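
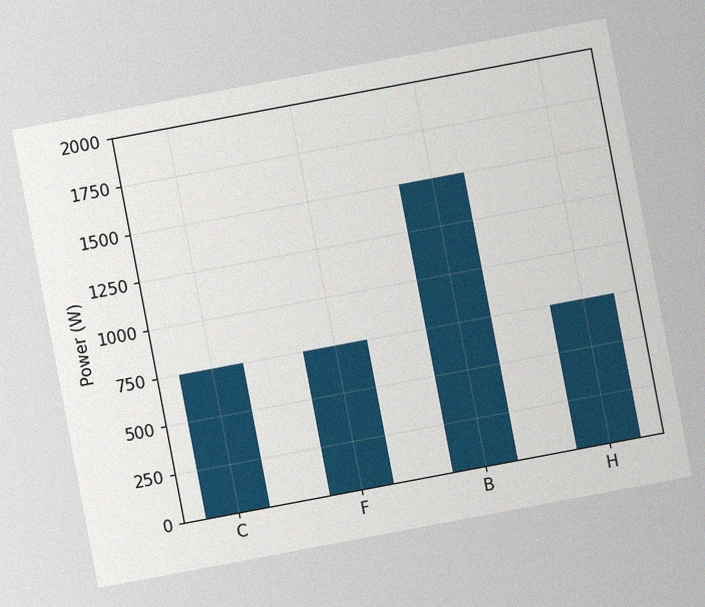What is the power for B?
1500W

The chart is tilted about 11° counter-clockwise, with some photo noise. Reading along the chart's y-axis, the B bar reaches 1500W.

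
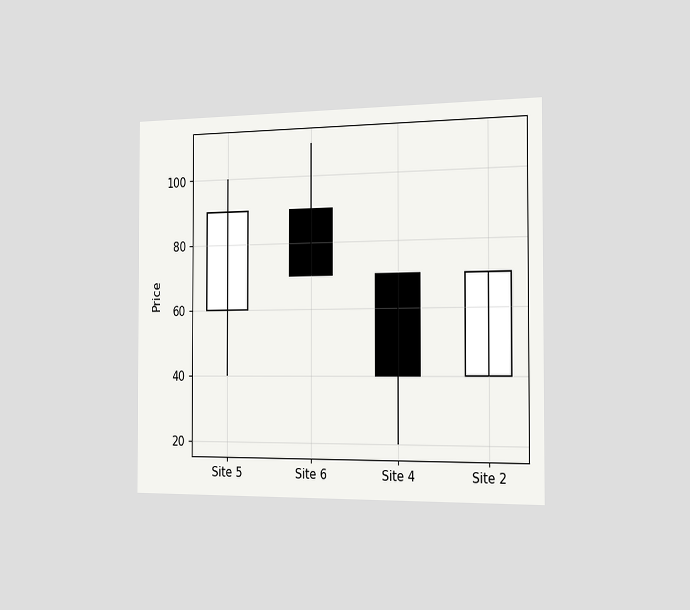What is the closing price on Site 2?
The chart is viewed slightly from the right. The Site 2 candle closes at 70.

70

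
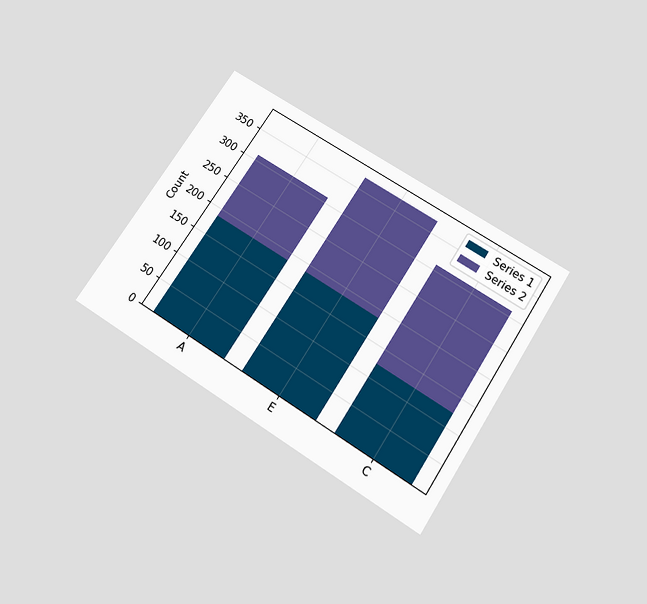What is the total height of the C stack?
The chart is tilted about 33° clockwise and viewed slightly from below. The C stack's top reaches 310 on the y-axis.

310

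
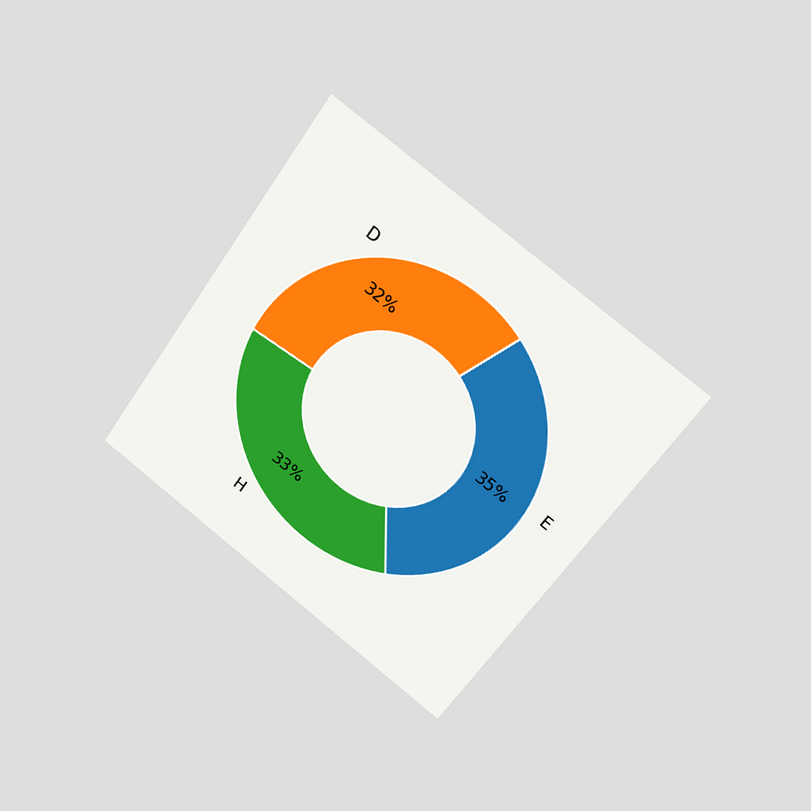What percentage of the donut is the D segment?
The chart is tilted about 35° clockwise and viewed at a slight angle. The D segment takes up 32% of the ring.

32%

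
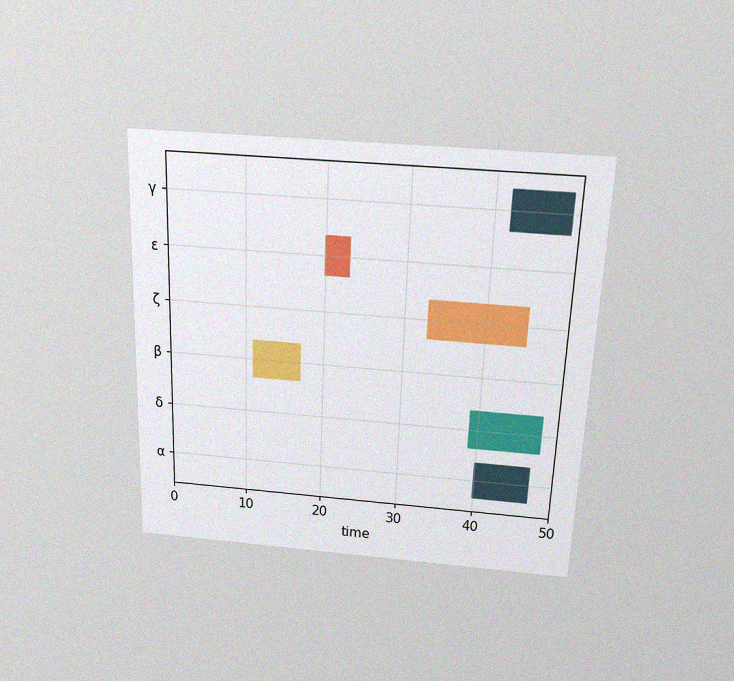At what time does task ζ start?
33

The chart is tilted about 2° clockwise and viewed slightly from above, with some photo noise. The ζ bar begins at t=33.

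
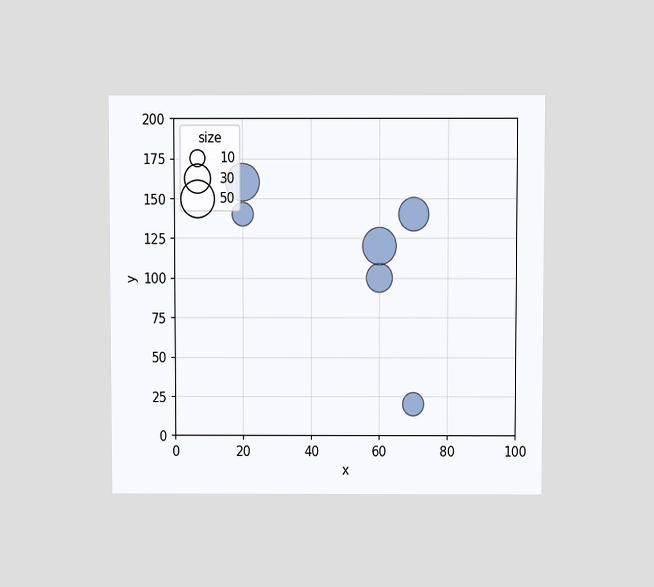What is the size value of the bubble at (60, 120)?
The chart is viewed slightly from above. Matching the bubble at (60, 120) against the size legend gives 50.

50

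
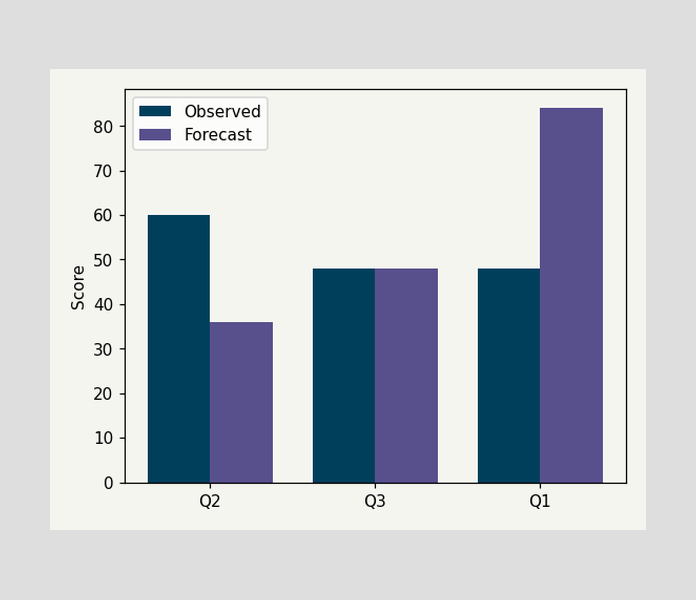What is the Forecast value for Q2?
36

The Forecast bar at Q2 reaches 36 on the y-axis.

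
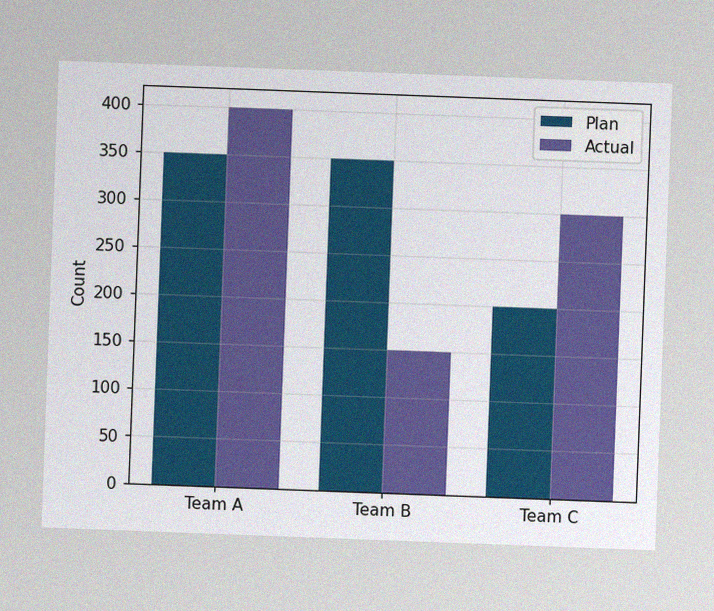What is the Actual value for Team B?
150

The chart is tilted about 2° clockwise, with some photo noise. The Actual bar at Team B reaches 150 on the y-axis.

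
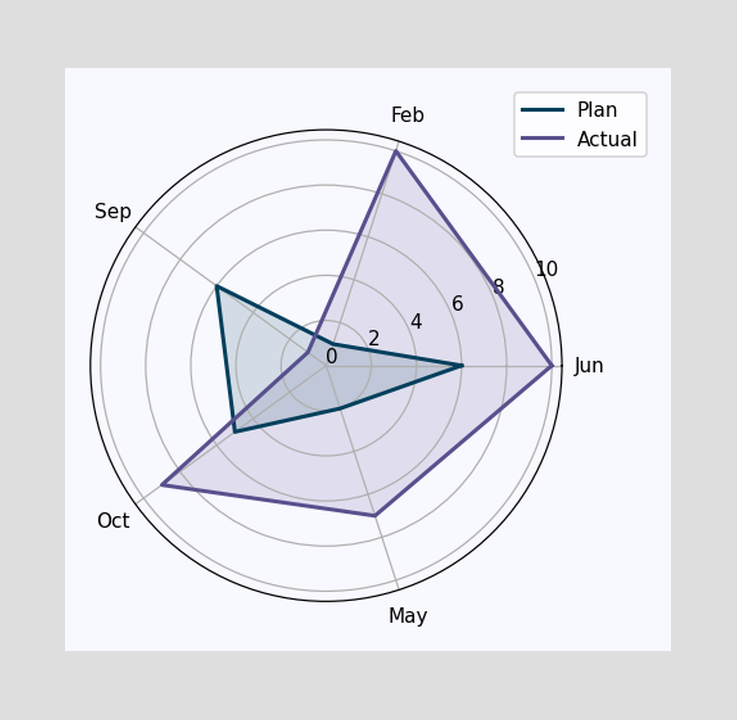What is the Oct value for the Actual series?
9

On the Oct axis, Actual reaches 9.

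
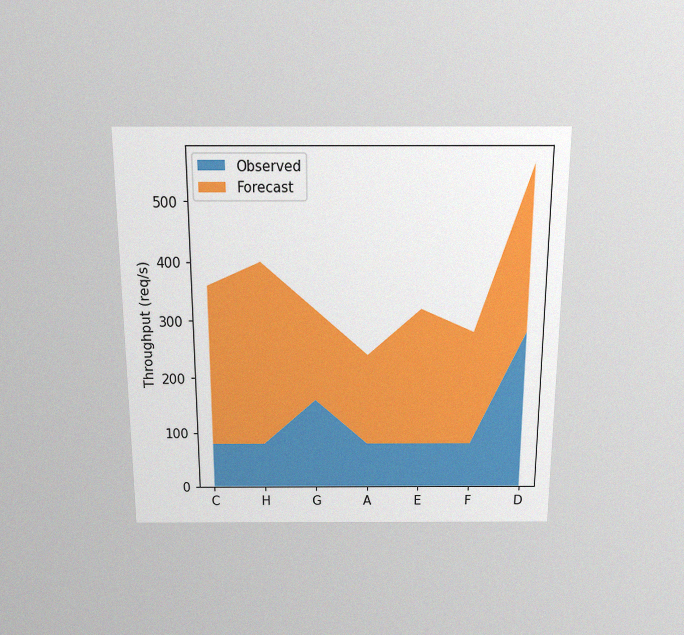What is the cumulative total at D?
The chart is viewed slightly from above, with some photo noise. The stacked total at D reaches 560req/s.

560req/s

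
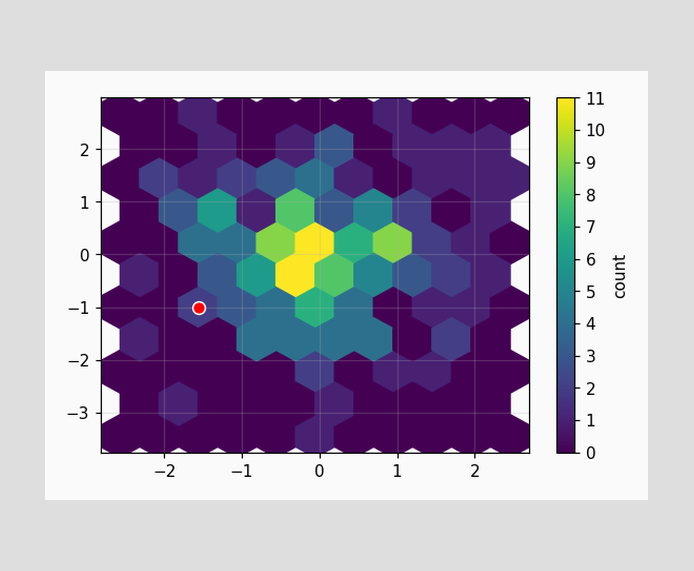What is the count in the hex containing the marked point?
The marked hex reads 2 on the colorbar.

2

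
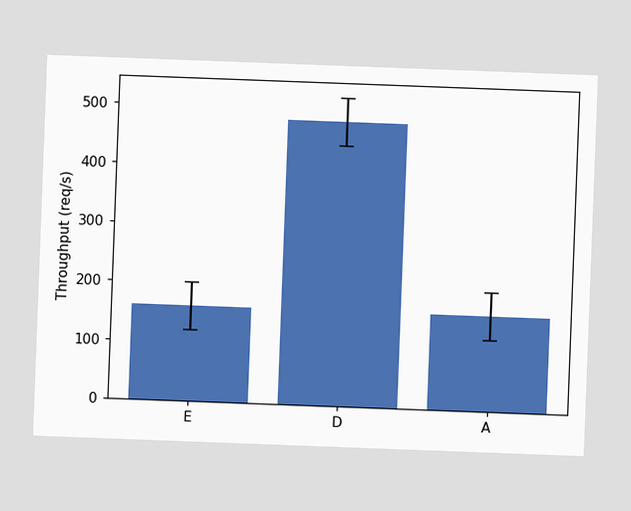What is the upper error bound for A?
200req/s

The chart is tilted about 2° clockwise. The A bar's upper whisker reaches 200req/s.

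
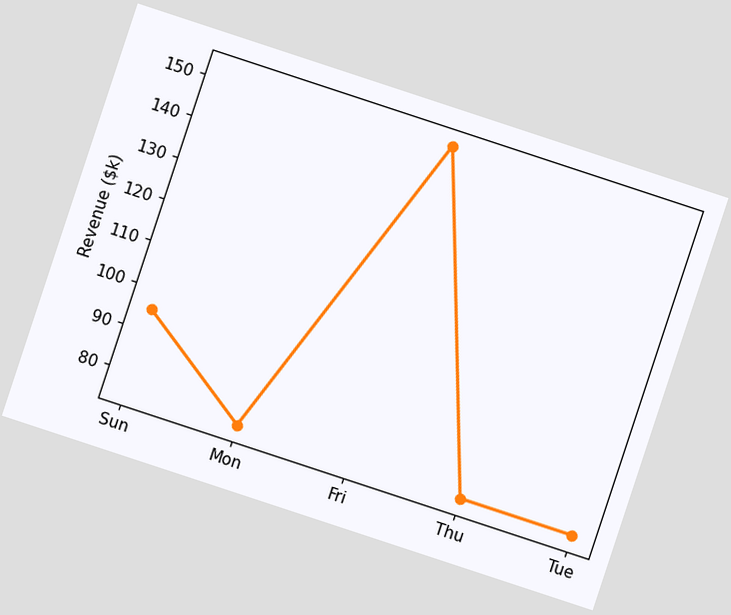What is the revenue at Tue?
$76k

The chart is tilted about 18° clockwise. At Tue, the line is at $76k.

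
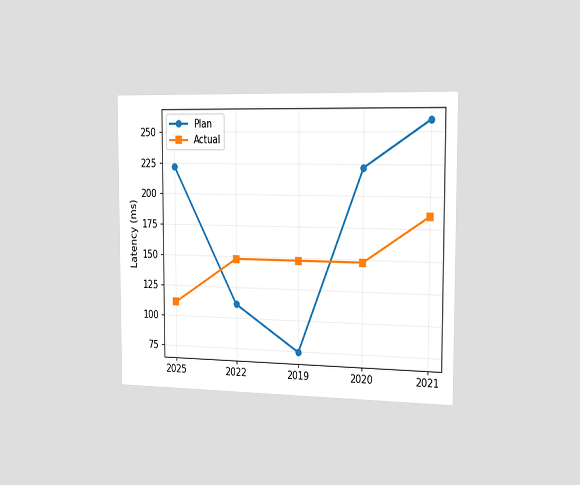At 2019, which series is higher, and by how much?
Actual, by 74ms

The chart is viewed slightly from the right. At 2019, Actual sits above the other line by 74ms.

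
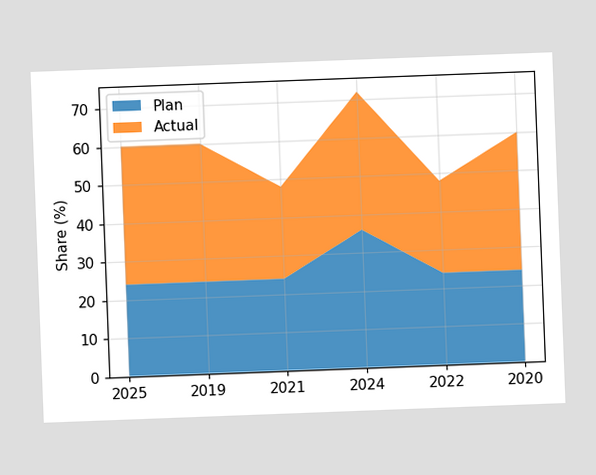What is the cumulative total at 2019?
The chart is tilted about 2° counter-clockwise. The stacked total at 2019 reaches 60%.

60%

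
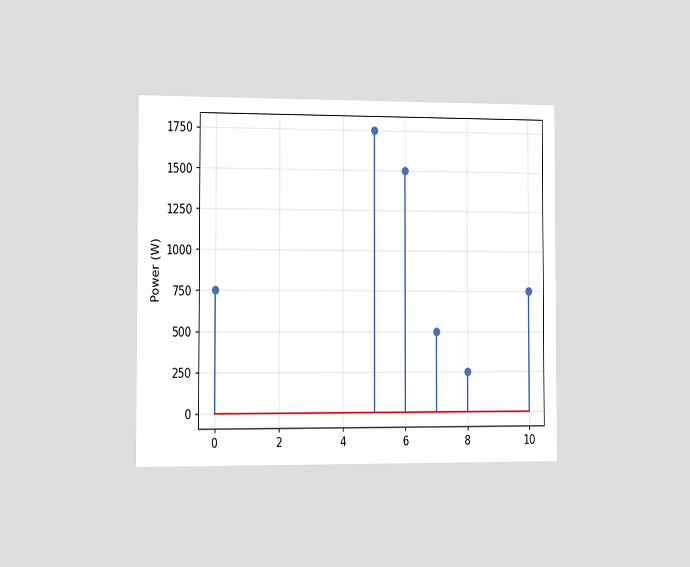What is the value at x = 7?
The chart is viewed slightly from the left. The stem at x=7 reaches 500W.

500W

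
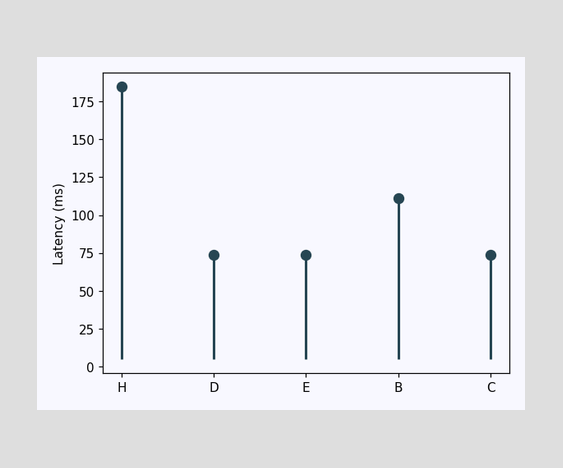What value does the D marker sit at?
74ms

The D marker sits at 74ms.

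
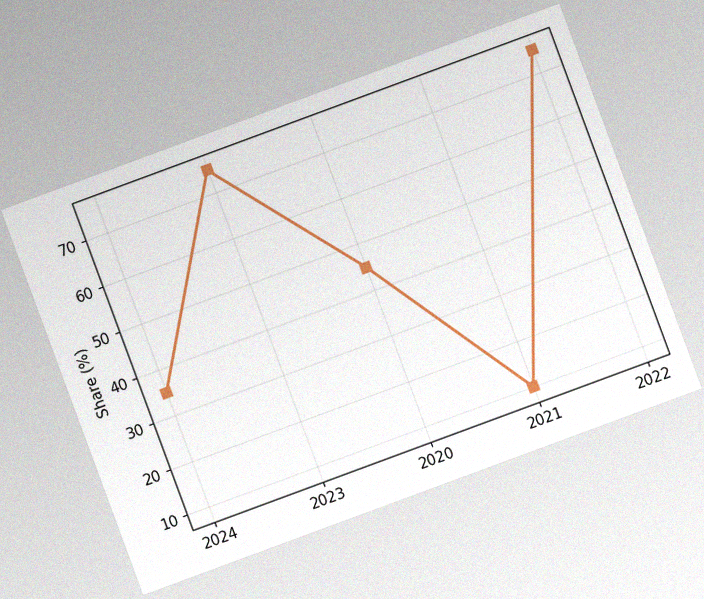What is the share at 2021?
10%

The chart is tilted about 20° counter-clockwise, with some photo noise. At 2021, the line is at 10%.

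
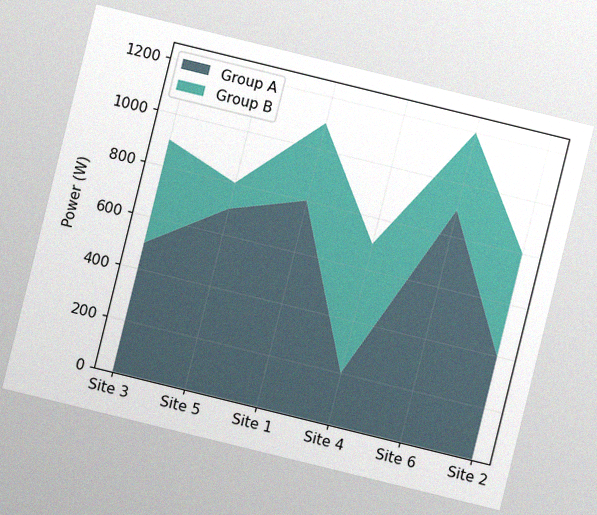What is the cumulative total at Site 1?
1100W

The chart is tilted about 14° clockwise, with some photo noise. The stacked total at Site 1 reaches 1100W.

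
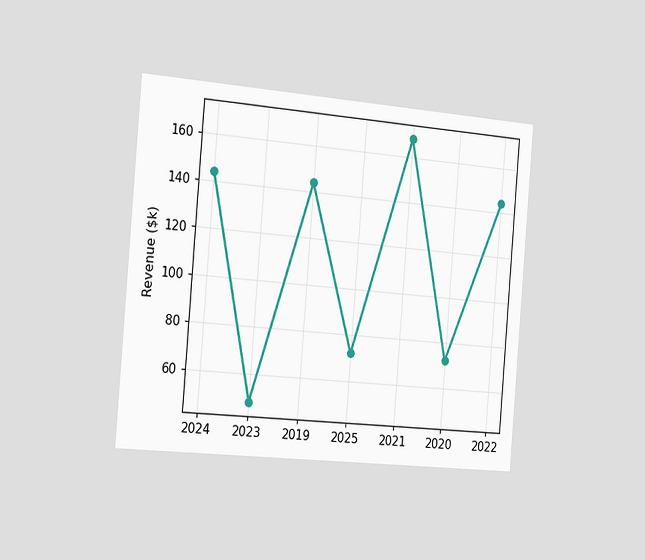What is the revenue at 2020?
The chart is tilted about 5° clockwise and viewed slightly from the left. At 2020, the line is at $72k.

$72k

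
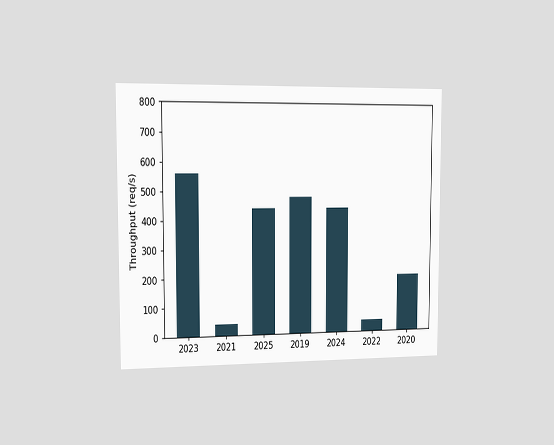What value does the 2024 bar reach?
440req/s

The chart is viewed slightly from the left. Reading along the chart's y-axis, the 2024 bar reaches 440req/s.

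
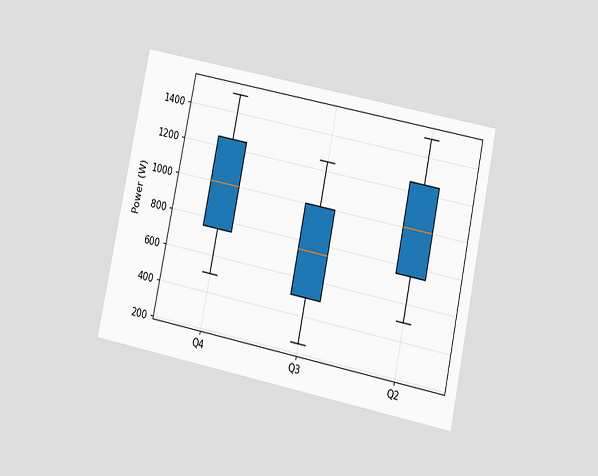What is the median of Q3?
750W

The chart is tilted about 12° clockwise and viewed at a slight angle. The median line in the Q3 box sits at 750W.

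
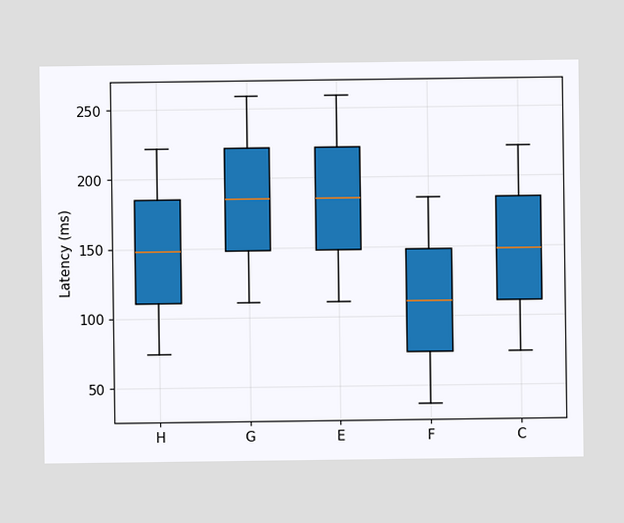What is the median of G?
The median line in the G box sits at 185ms.

185ms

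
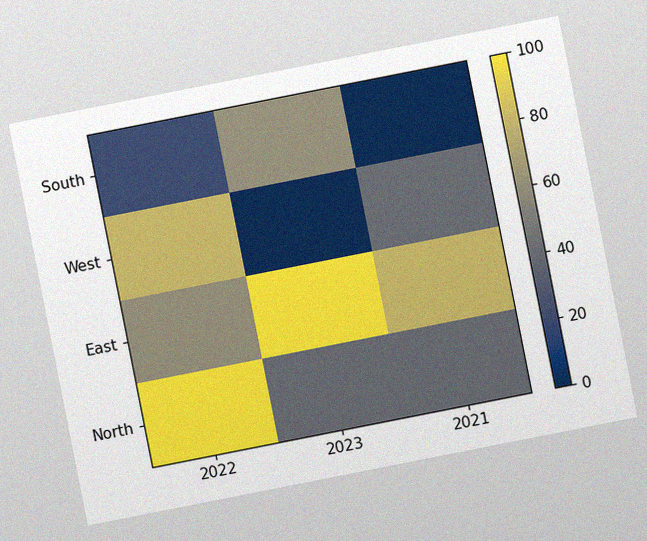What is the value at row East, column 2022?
60

The chart is tilted about 11° counter-clockwise, with some photo noise. Matching cell (East, 2022) against the colorbar gives 60.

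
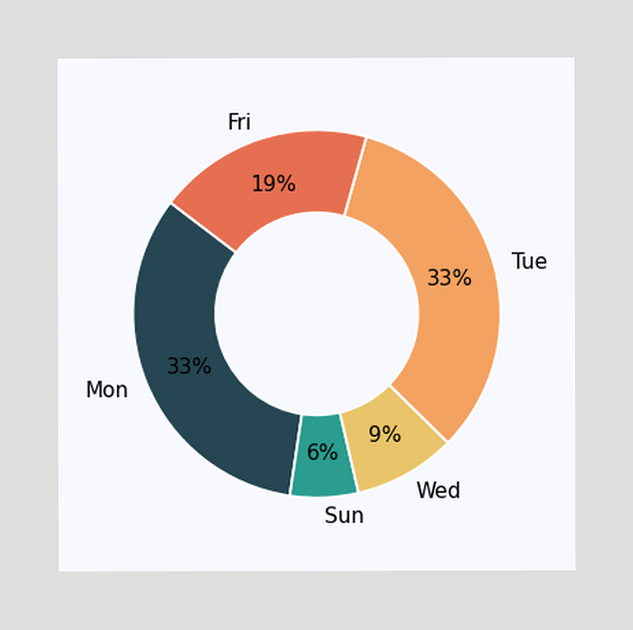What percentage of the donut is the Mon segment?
33%

The Mon segment takes up 33% of the ring.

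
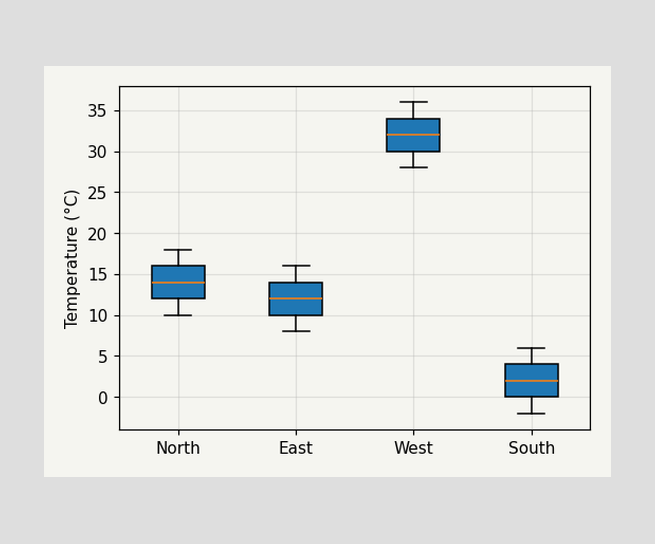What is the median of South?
2°C

The median line in the South box sits at 2°C.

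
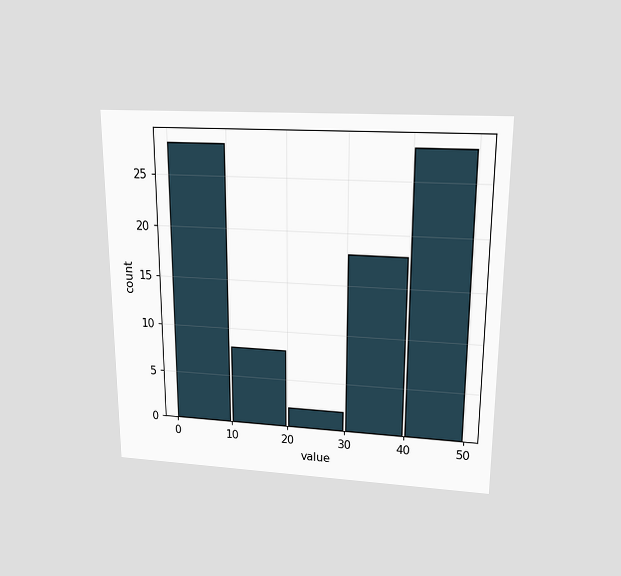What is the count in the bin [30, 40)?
18

The chart is viewed slightly from above. The [30, 40) bin has height 18.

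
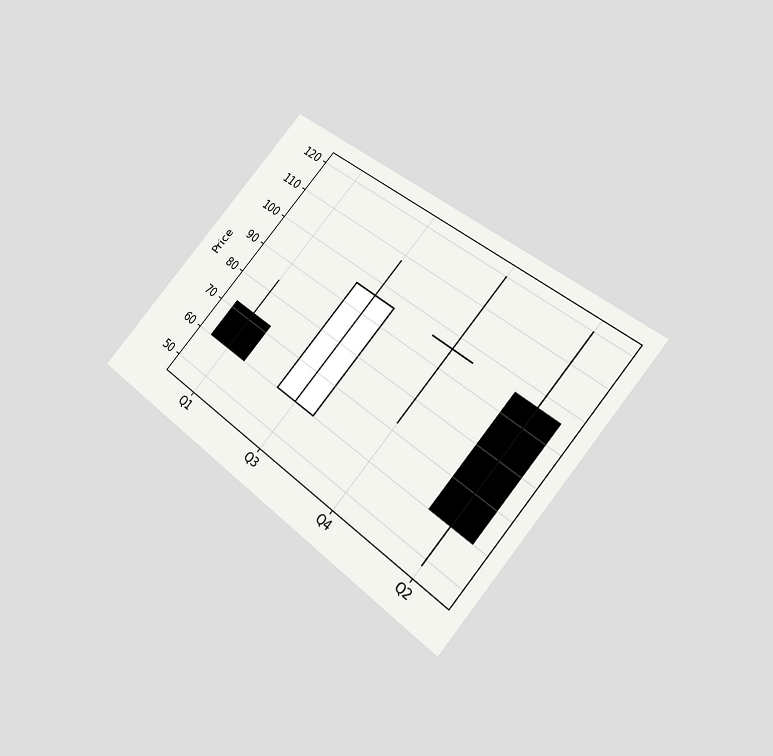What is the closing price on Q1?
The chart is tilted about 40° clockwise and viewed at a slight angle. The Q1 candle closes at 60.

60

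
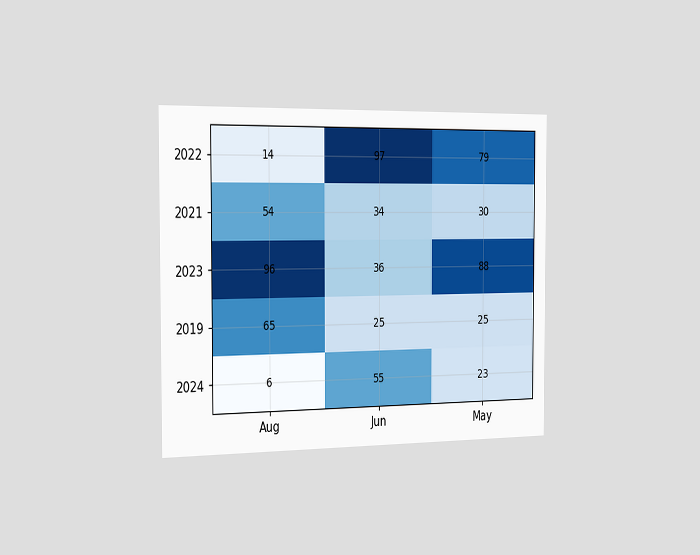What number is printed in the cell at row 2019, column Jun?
25

The chart is viewed slightly from the left. The (2019, Jun) cell reads 25.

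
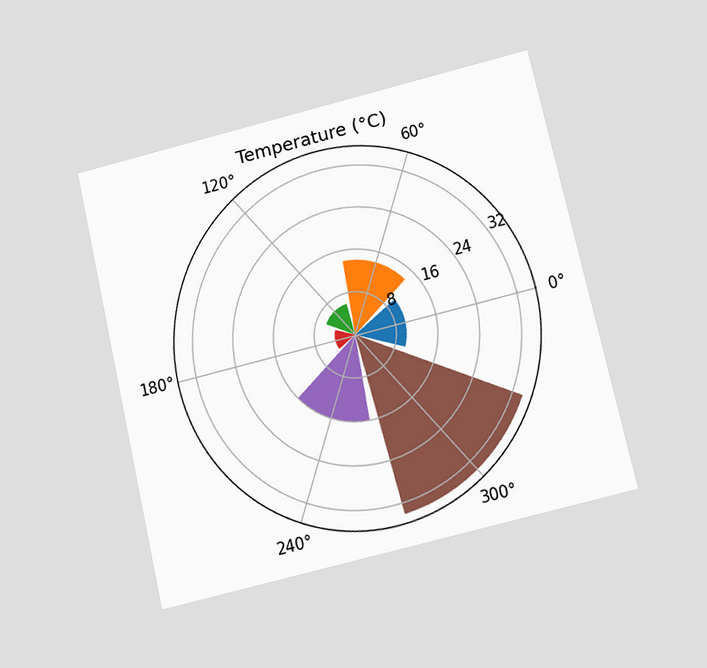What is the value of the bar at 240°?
16°C

The chart is tilted about 13° counter-clockwise and viewed slightly from below. The bar at 240° reaches 16°C on the radial axis.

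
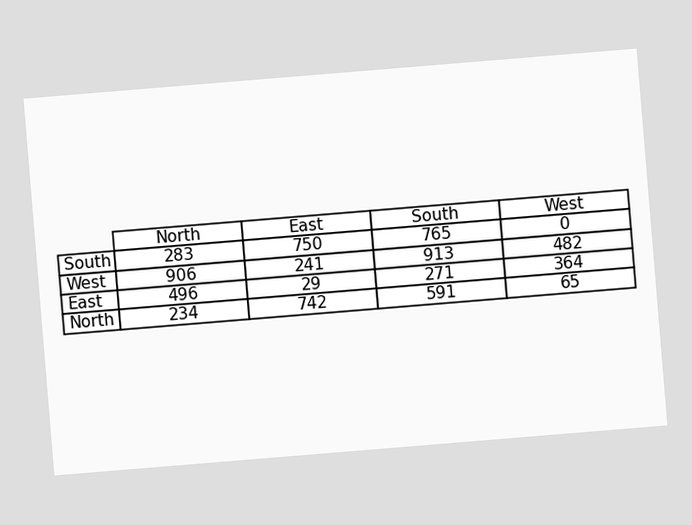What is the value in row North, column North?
The chart is tilted about 5° counter-clockwise. The (North, North) cell reads 234.

234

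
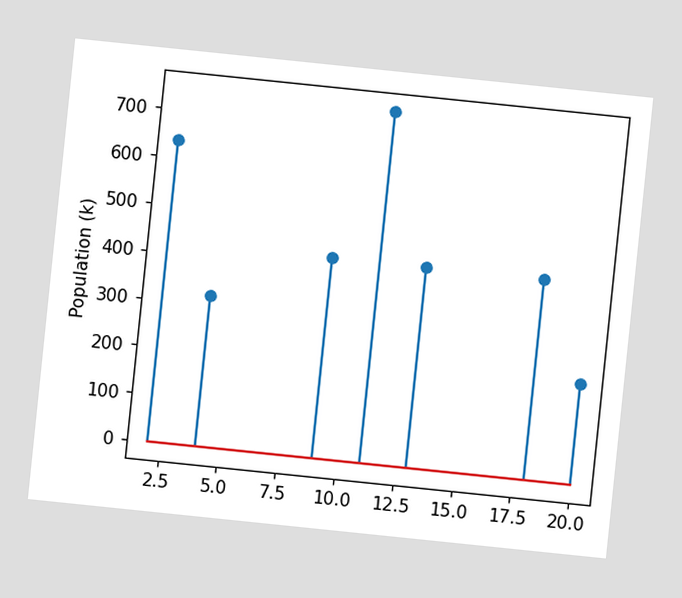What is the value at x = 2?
The chart is tilted about 6° clockwise. The stem at x=2 reaches 636k.

636k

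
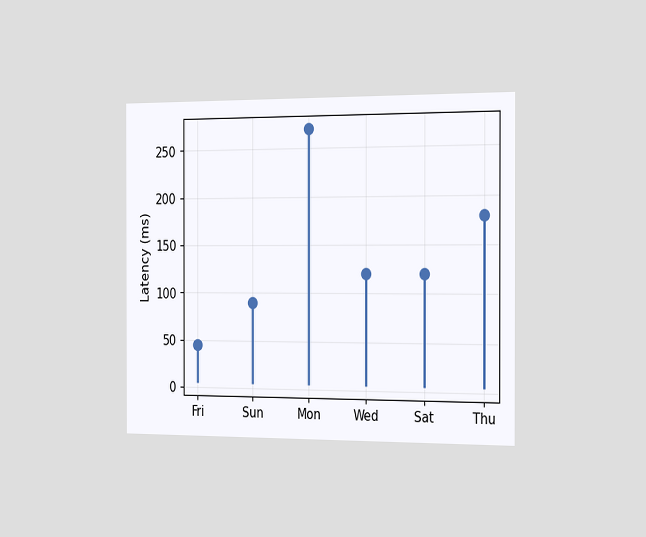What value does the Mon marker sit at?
The chart is viewed slightly from the right. The Mon marker sits at 270ms.

270ms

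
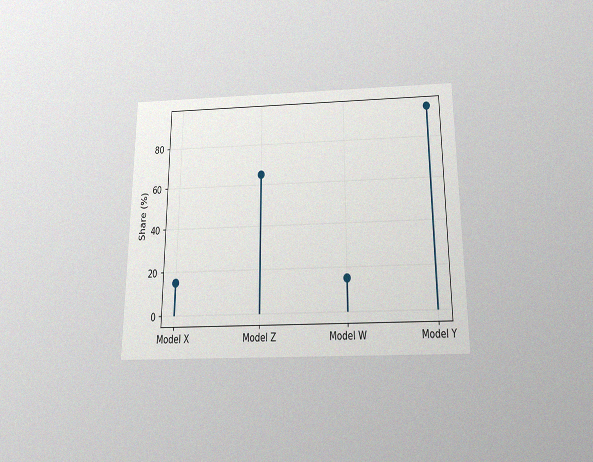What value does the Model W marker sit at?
15%

The chart is viewed slightly from below, with some photo noise. The Model W marker sits at 15%.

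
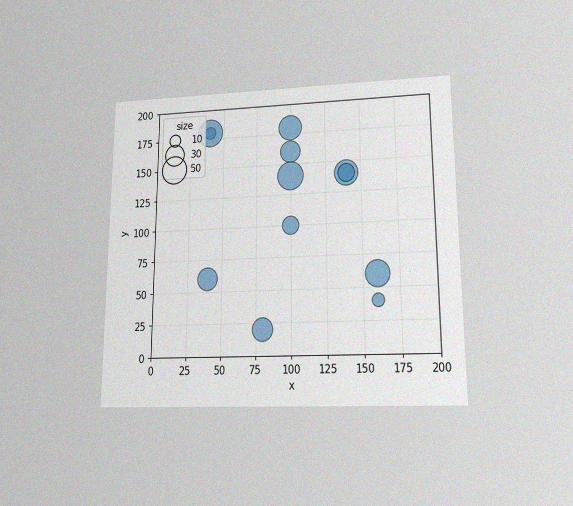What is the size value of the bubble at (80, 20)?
30

The chart is viewed at a slight angle, with some photo noise. Matching the bubble at (80, 20) against the size legend gives 30.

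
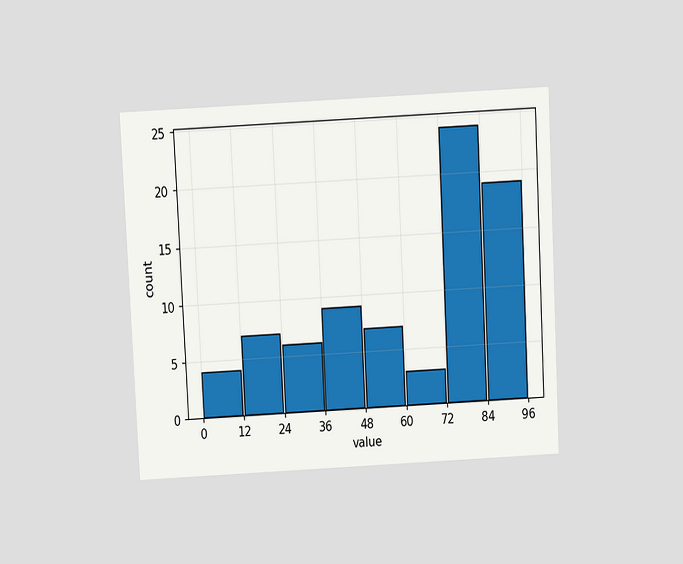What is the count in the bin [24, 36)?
6

The chart is tilted about 3° counter-clockwise and viewed at a slight angle. The [24, 36) bin has height 6.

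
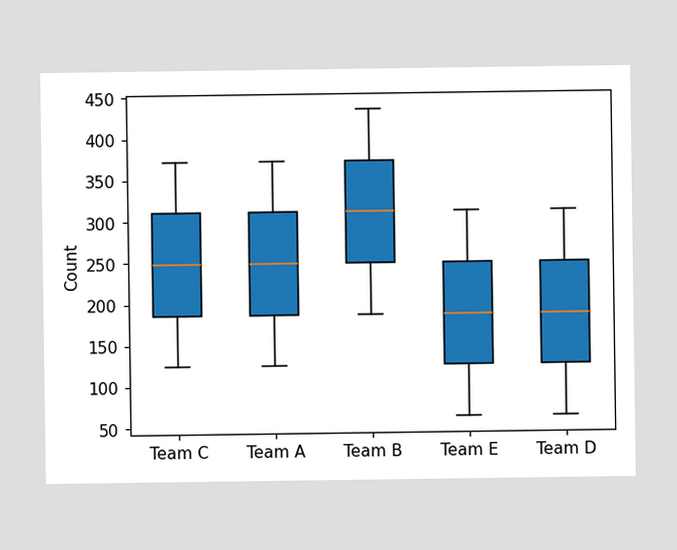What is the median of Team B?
The median line in the Team B box sits at 310.

310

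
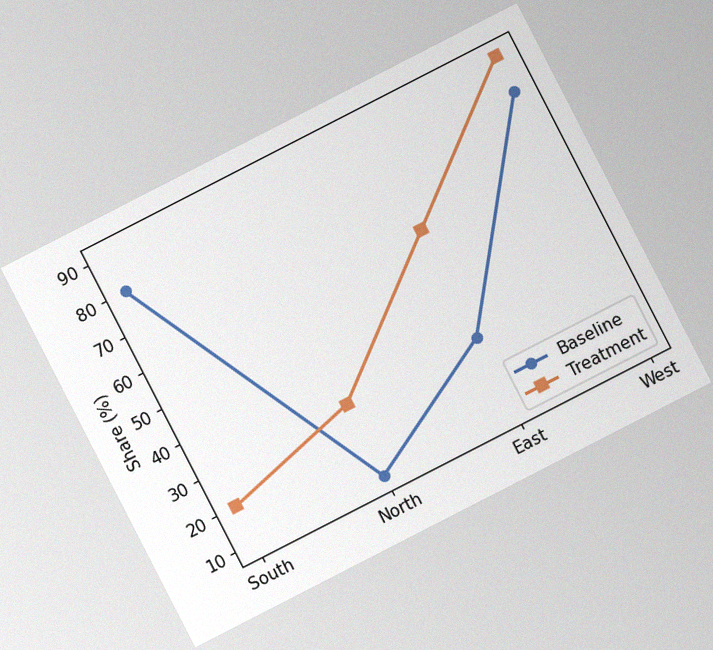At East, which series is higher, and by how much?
Treatment, by 30%

The chart is tilted about 27° counter-clockwise, with some photo noise. At East, Treatment sits above the other line by 30%.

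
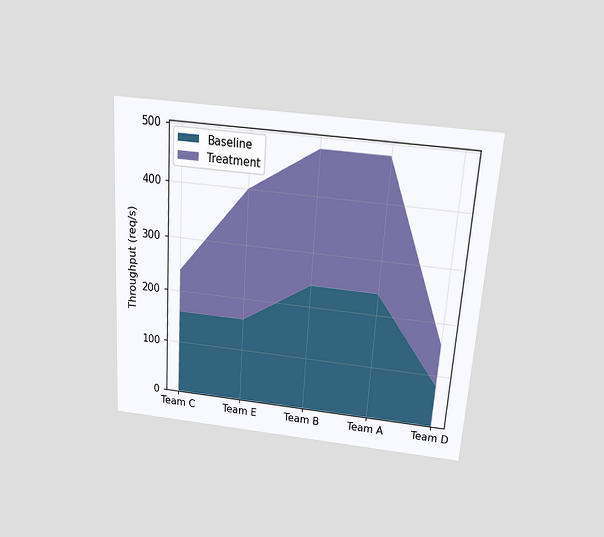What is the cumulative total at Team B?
480req/s

The chart is tilted about 4° clockwise and viewed slightly from above. The stacked total at Team B reaches 480req/s.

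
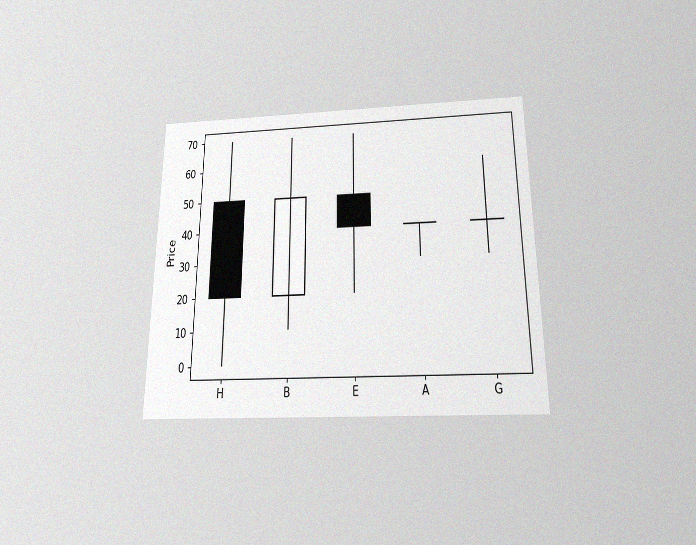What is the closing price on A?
40

The chart is viewed slightly from below, with some photo noise. The A candle closes at 40.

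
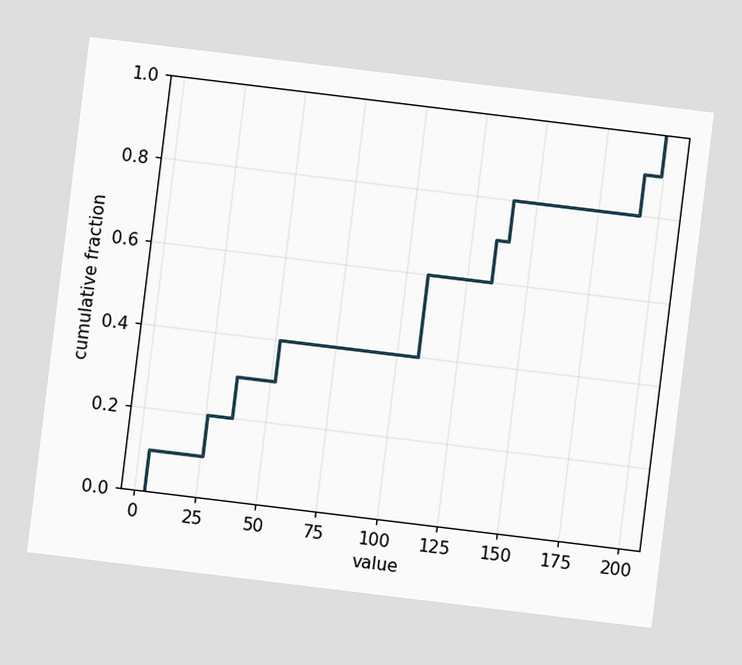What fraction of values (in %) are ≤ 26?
20%

The chart is tilted about 7° clockwise. At x=26 the ECDF step is at 20%.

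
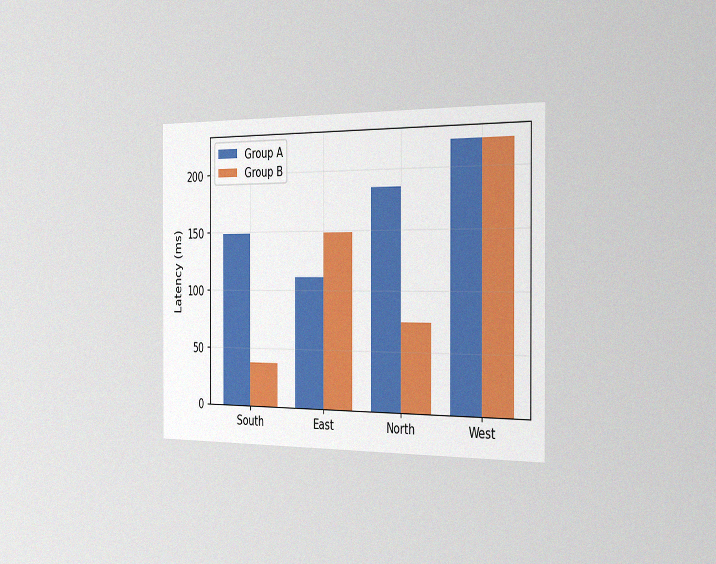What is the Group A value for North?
185ms

The chart is viewed slightly from the right, with some photo noise. The Group A bar at North reaches 185ms on the y-axis.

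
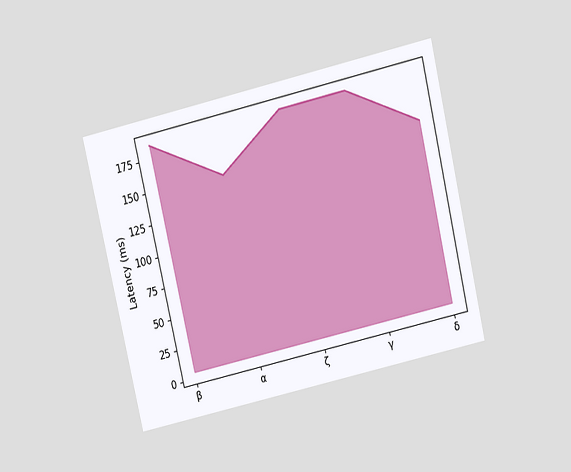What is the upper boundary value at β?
The chart is tilted about 13° counter-clockwise and viewed slightly from above. At β the upper boundary is at 185ms.

185ms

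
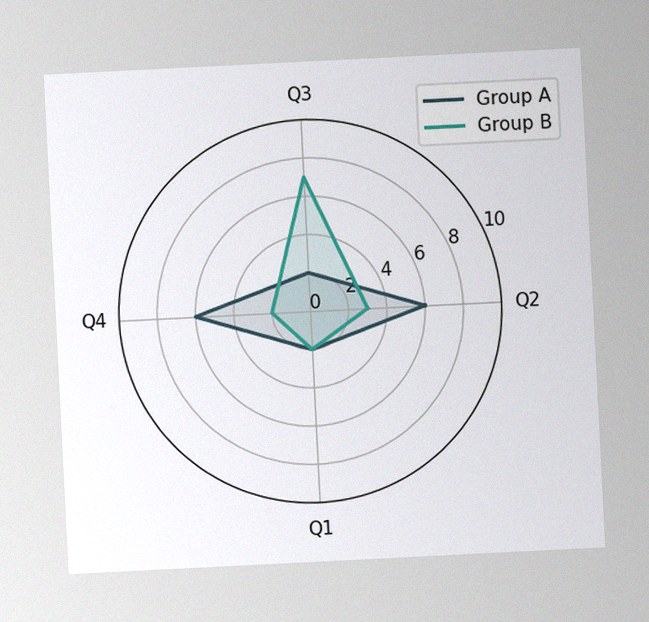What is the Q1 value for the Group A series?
The chart is tilted about 3° counter-clockwise, with some photo noise. On the Q1 axis, Group A reaches 2.

2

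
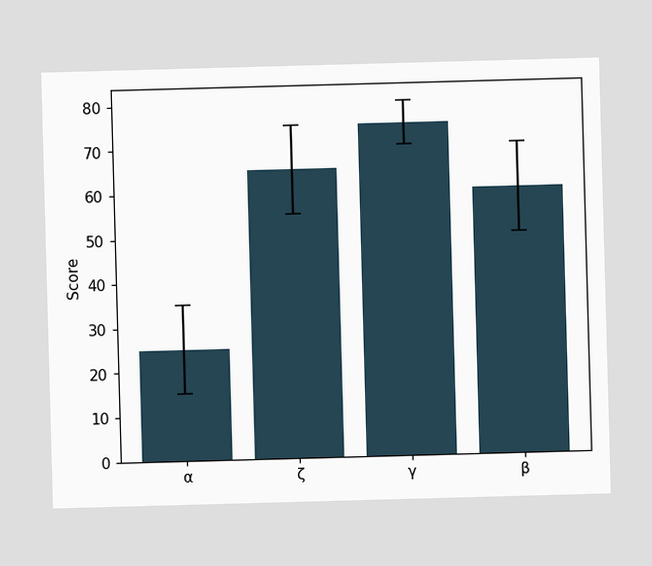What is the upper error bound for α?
35

The α bar's upper whisker reaches 35.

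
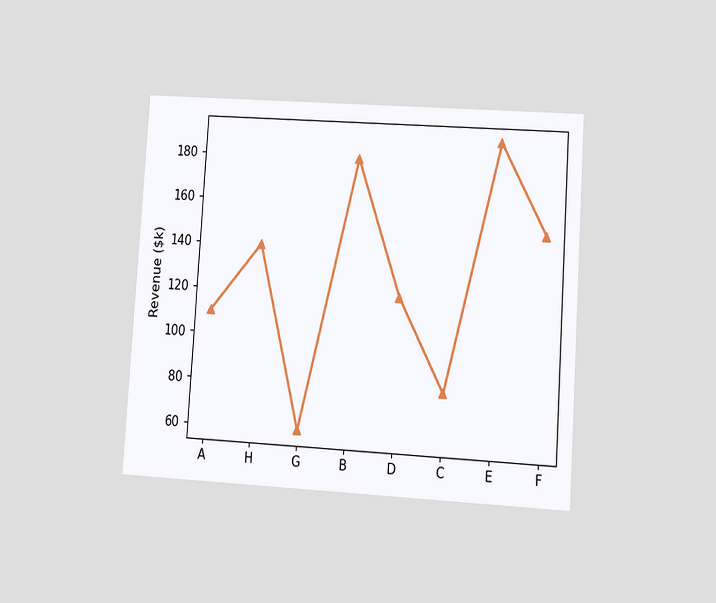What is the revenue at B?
$180k

The chart is tilted about 4° clockwise and viewed at a slight angle. At B, the line is at $180k.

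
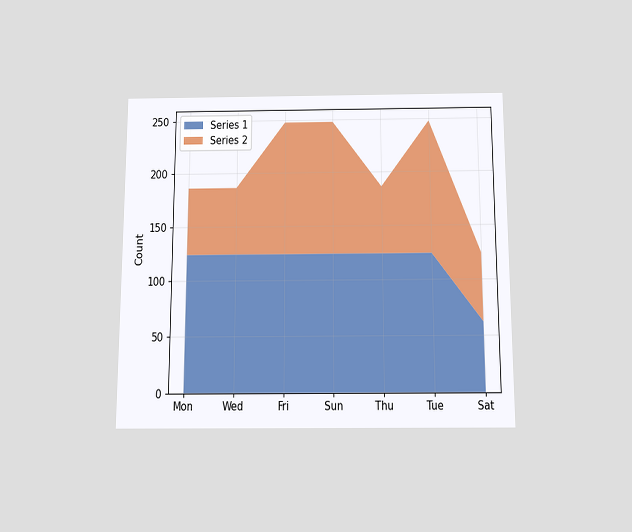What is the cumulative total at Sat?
124

The chart is viewed slightly from below. The stacked total at Sat reaches 124.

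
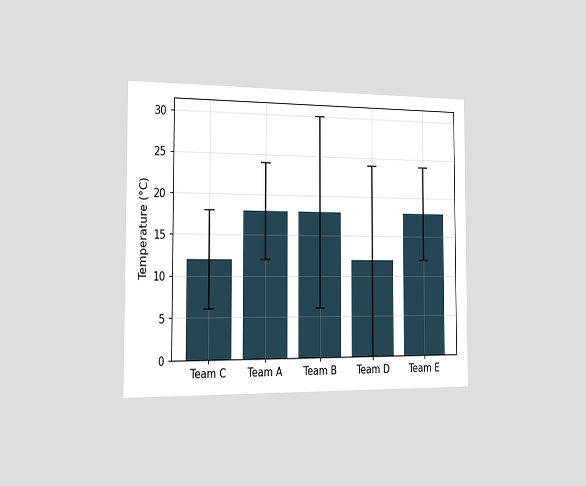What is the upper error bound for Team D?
The chart is viewed slightly from the left. The Team D bar's upper whisker reaches 24°C.

24°C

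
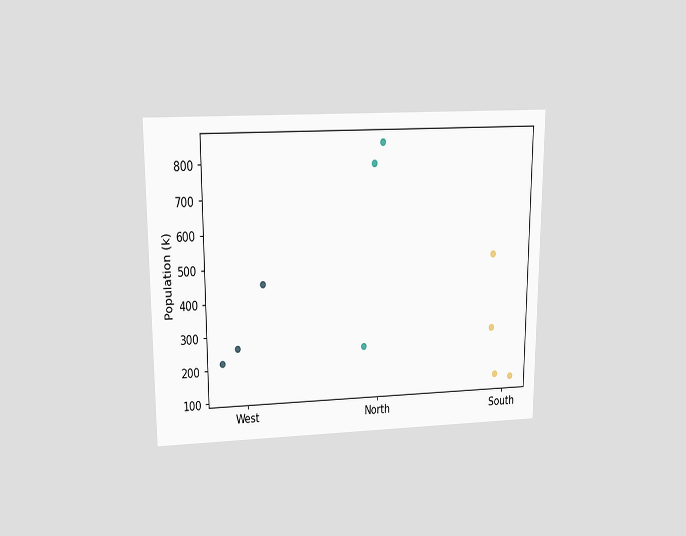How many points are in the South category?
The chart is viewed slightly from above. Counting the markers in the South column gives 4.

4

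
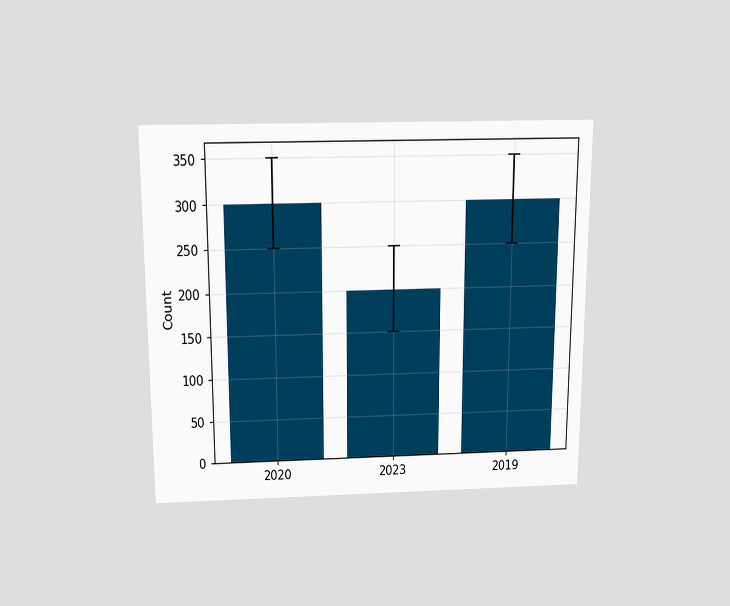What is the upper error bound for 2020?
The chart is viewed slightly from above. The 2020 bar's upper whisker reaches 350.

350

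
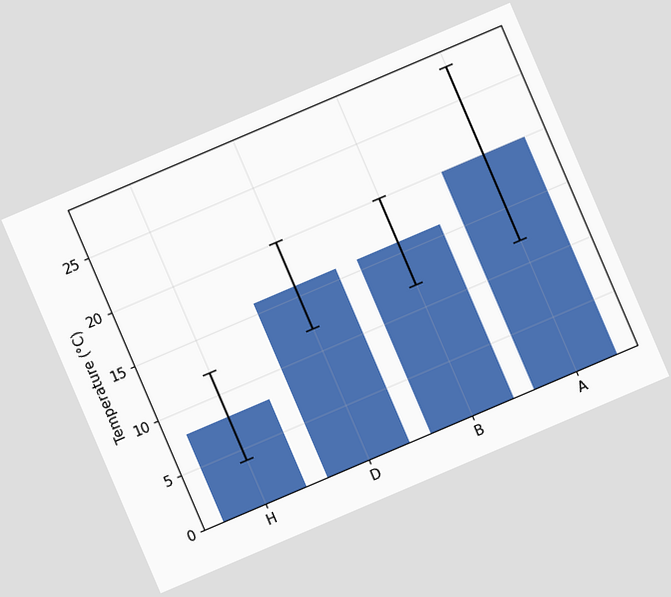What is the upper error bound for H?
The chart is tilted about 23° counter-clockwise. The H bar's upper whisker reaches 12°C.

12°C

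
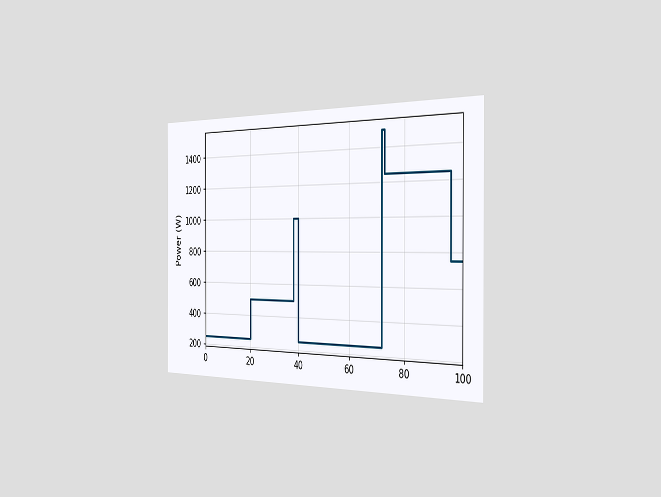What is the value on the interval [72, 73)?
The chart is viewed slightly from the right. On [72, 73) the step sits at 1500W.

1500W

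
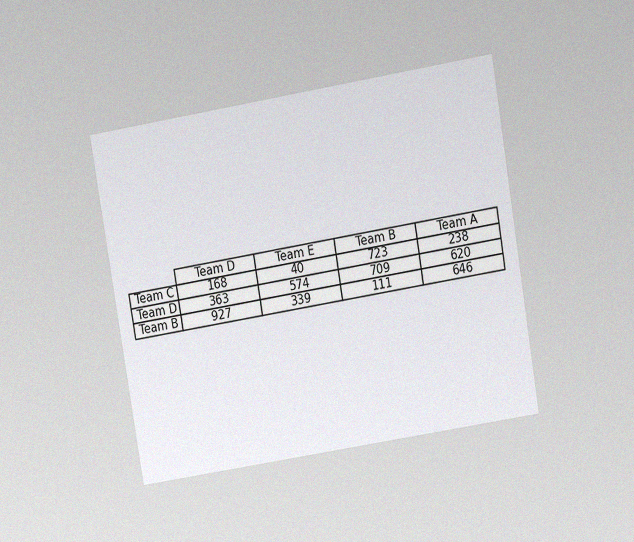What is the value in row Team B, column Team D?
927

The chart is tilted about 9° counter-clockwise and viewed at a slight angle, with some photo noise. The (Team B, Team D) cell reads 927.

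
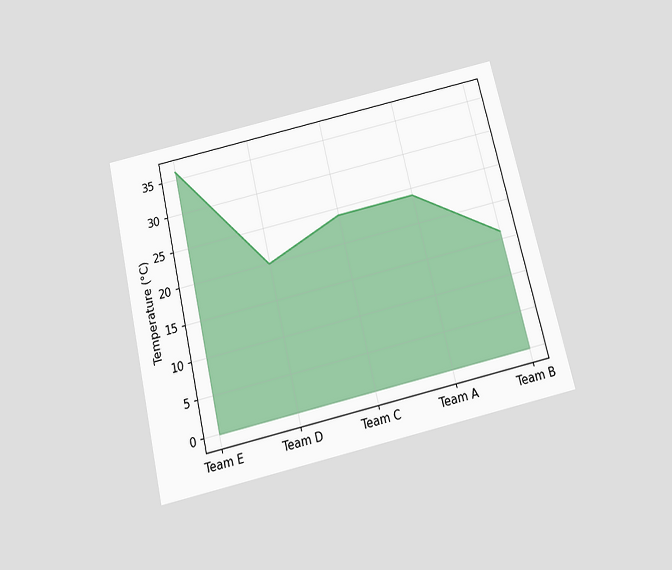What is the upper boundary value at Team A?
The chart is tilted about 13° counter-clockwise and viewed slightly from below. At Team A the upper boundary is at 24°C.

24°C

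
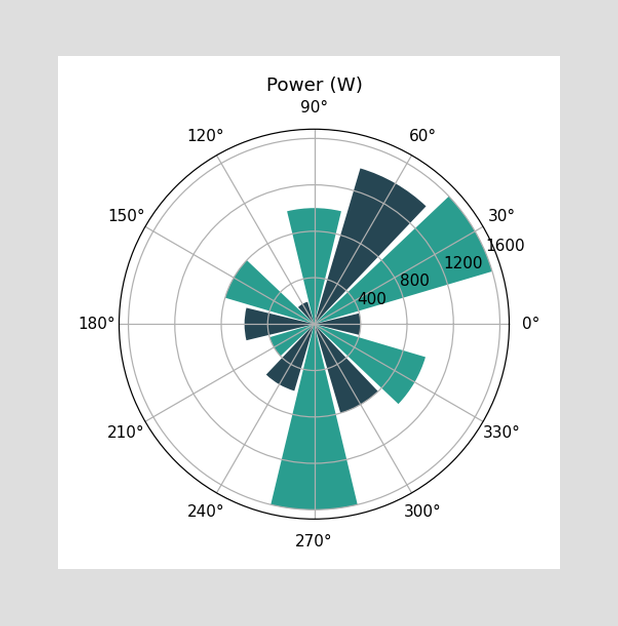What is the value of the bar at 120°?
The bar at 120° reaches 200W on the radial axis.

200W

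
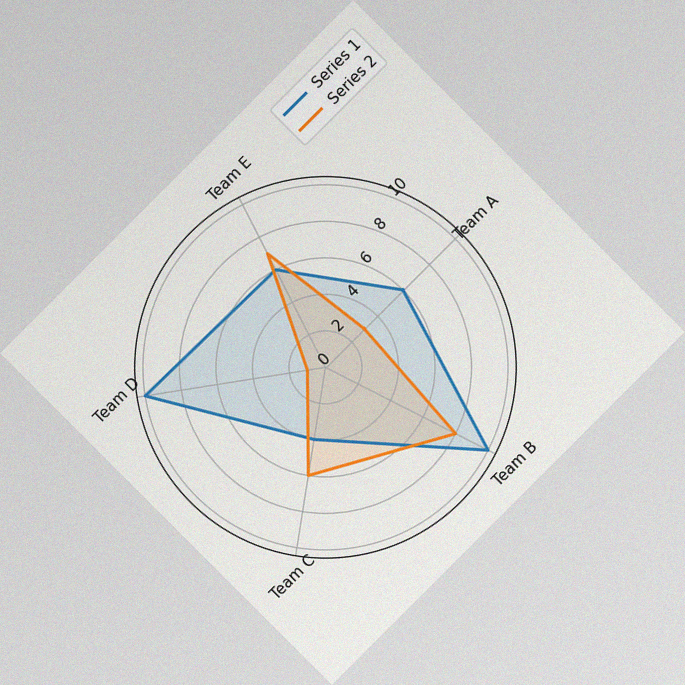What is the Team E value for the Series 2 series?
The chart is tilted about 45° counter-clockwise, with some photo noise. On the Team E axis, Series 2 reaches 7.

7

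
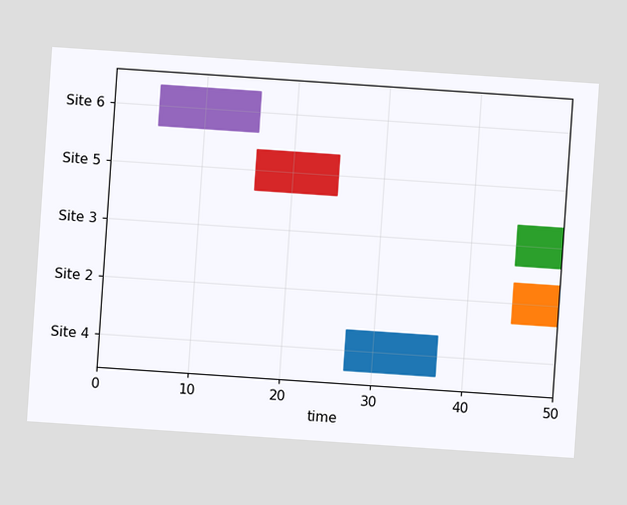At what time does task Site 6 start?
5

The chart is tilted about 4° clockwise. The Site 6 bar begins at t=5.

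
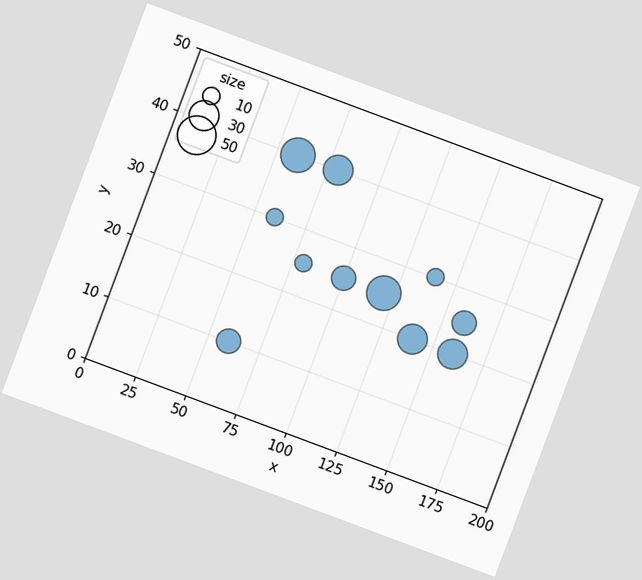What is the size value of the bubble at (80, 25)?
10

The chart is tilted about 20° clockwise. Matching the bubble at (80, 25) against the size legend gives 10.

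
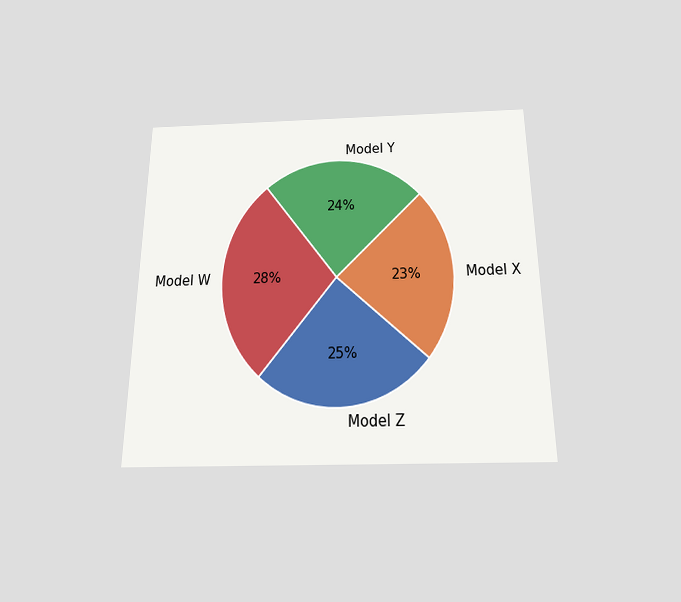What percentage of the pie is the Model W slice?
The chart is viewed slightly from below. The Model W slice takes up 28% of the pie.

28%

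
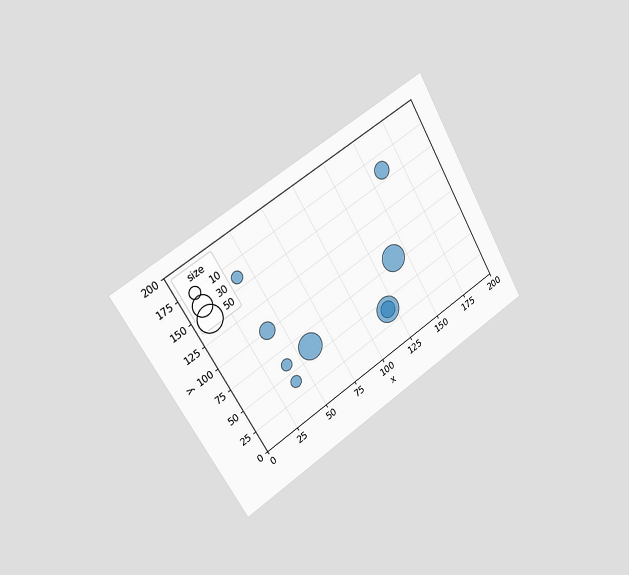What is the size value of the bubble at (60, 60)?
The chart is tilted about 31° counter-clockwise and viewed slightly from the left. Matching the bubble at (60, 60) against the size legend gives 50.

50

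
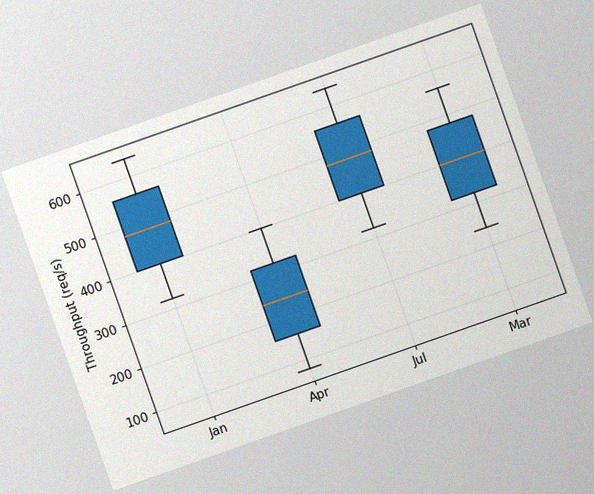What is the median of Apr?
240req/s

The chart is tilted about 19° counter-clockwise, with some photo noise. The median line in the Apr box sits at 240req/s.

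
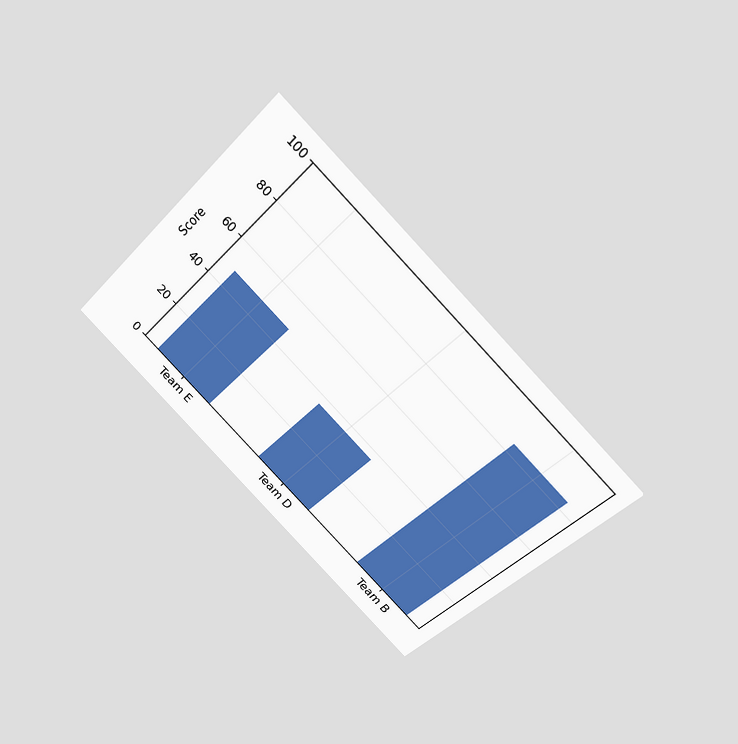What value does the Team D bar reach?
36

The chart is tilted about 45° clockwise and viewed slightly from above. Reading along the chart's y-axis, the Team D bar reaches 36.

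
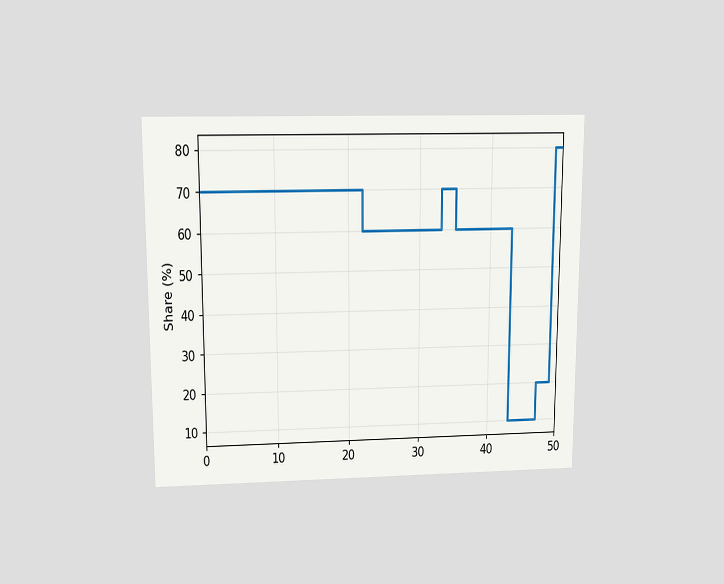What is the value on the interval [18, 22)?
70%

The chart is viewed slightly from above. On [18, 22) the step sits at 70%.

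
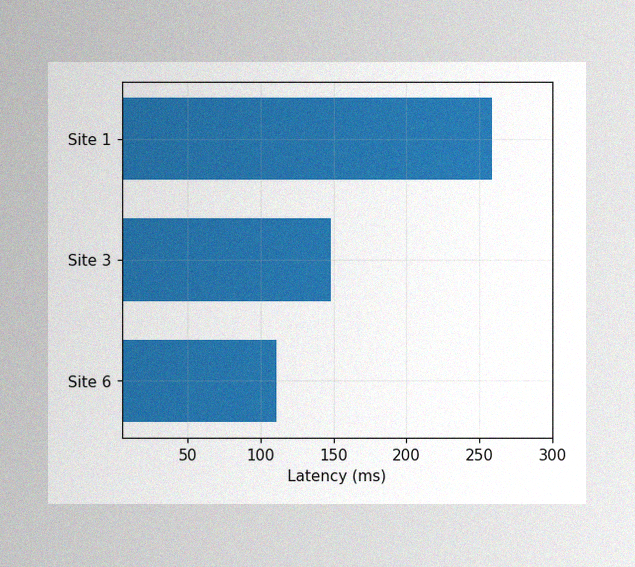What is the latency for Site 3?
148ms

The image has some photo noise and uneven lighting. Reading along the chart's x-axis, the Site 3 bar reaches 148ms.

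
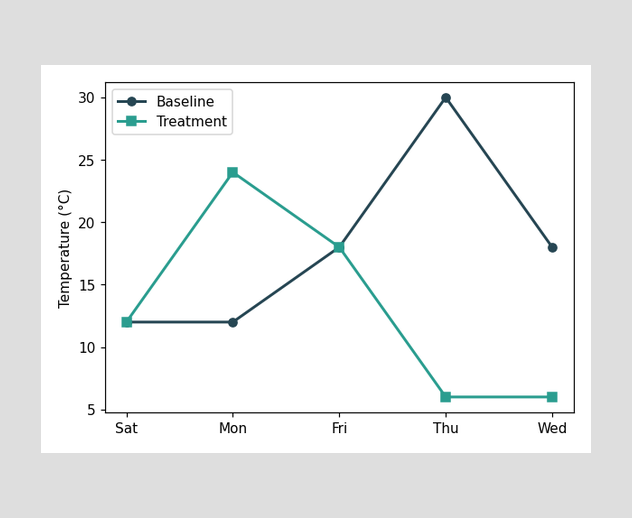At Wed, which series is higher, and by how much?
At Wed, Baseline sits above the other line by 12°C.

Baseline, by 12°C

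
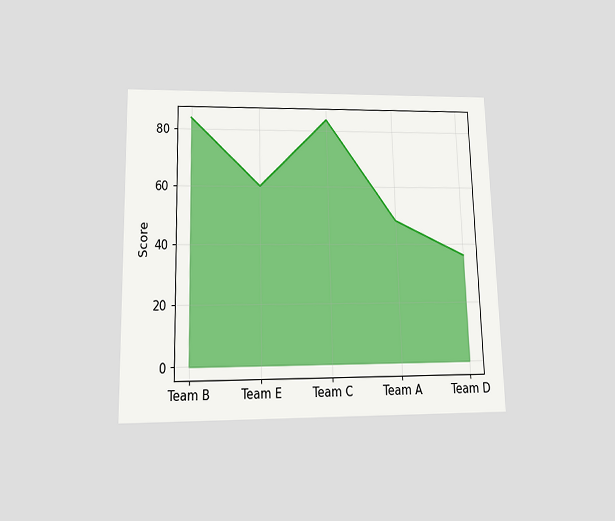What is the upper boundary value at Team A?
48

The chart is viewed slightly from below. At Team A the upper boundary is at 48.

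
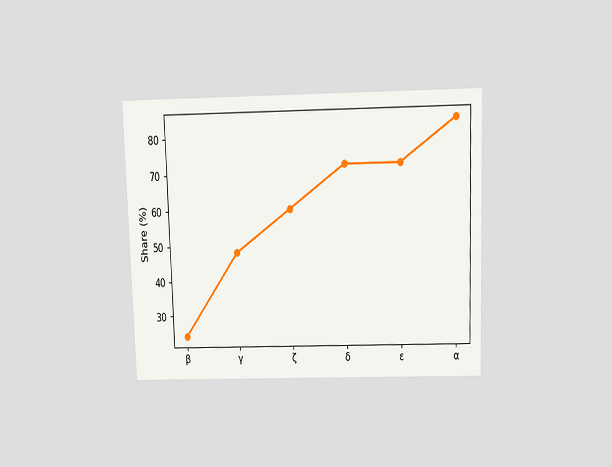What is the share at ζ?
The chart is viewed slightly from above. At ζ, the line is at 60%.

60%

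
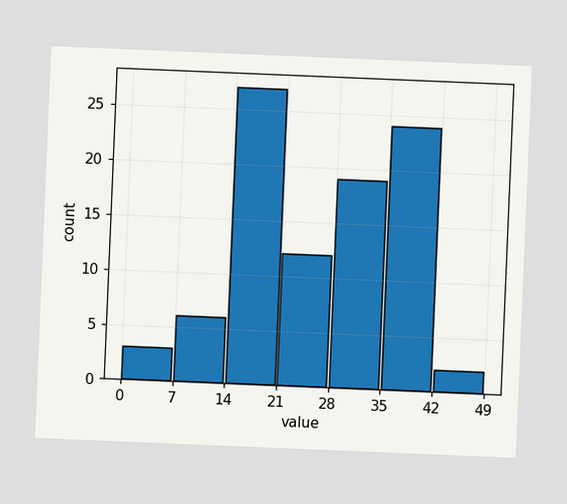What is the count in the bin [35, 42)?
24

The chart is tilted about 2° clockwise. The [35, 42) bin has height 24.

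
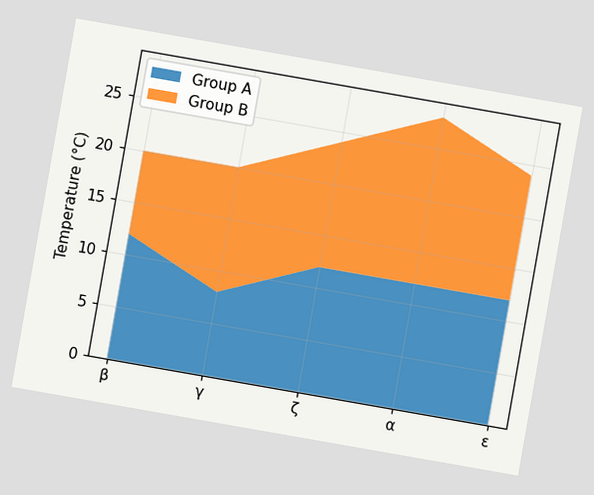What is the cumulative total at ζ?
24°C

The chart is tilted about 10° clockwise. The stacked total at ζ reaches 24°C.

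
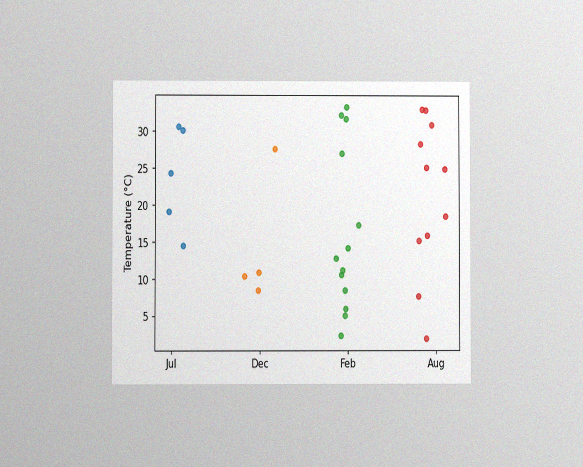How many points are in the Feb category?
The chart is viewed at a slight angle, with some photo noise. Counting the markers in the Feb column gives 13.

13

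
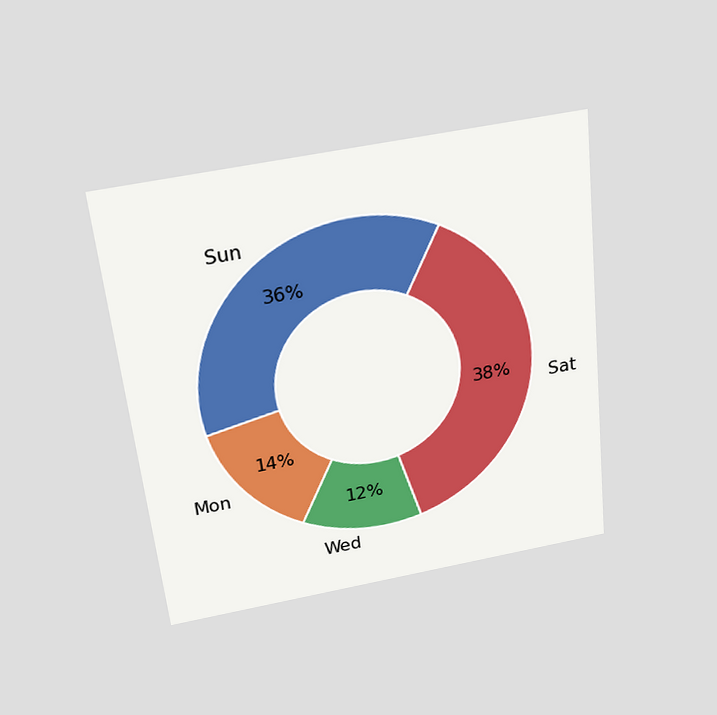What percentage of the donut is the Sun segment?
36%

The chart is tilted about 6° counter-clockwise and viewed slightly from above. The Sun segment takes up 36% of the ring.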